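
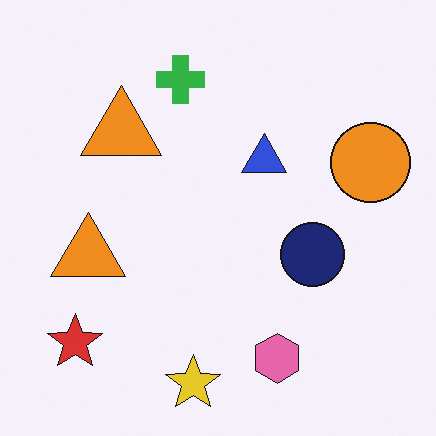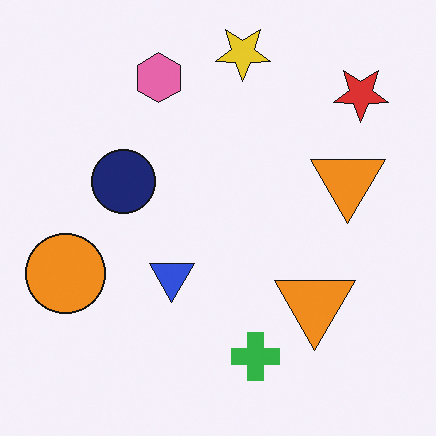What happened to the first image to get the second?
The image was rotated 180°.

The red star sits in the bottom-left of the first image and the top-right of the second — consistent with a whole-image 180° rotation.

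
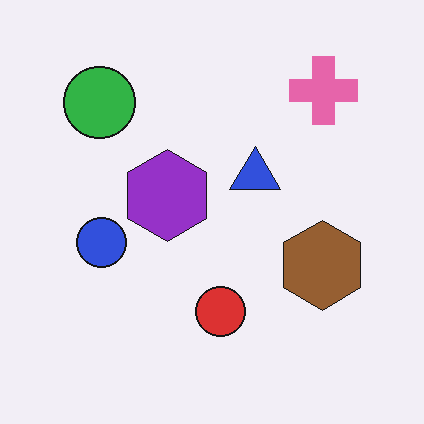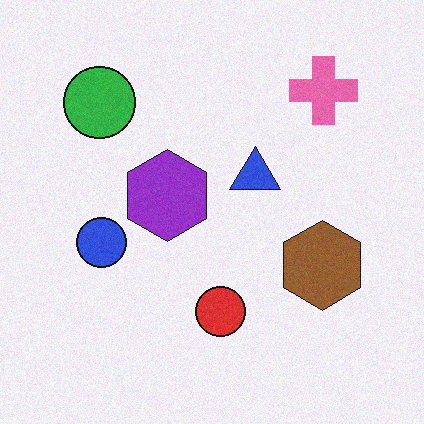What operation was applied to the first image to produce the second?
This is the original image degraded with subtle gaussian noise.

Random speckle covers the whole image, including the flat background.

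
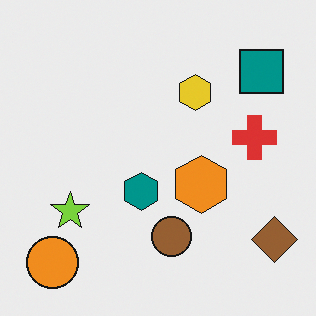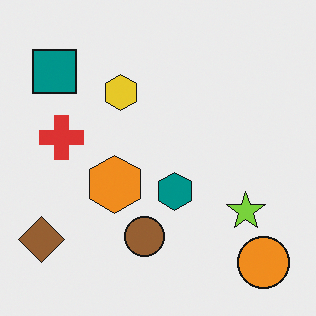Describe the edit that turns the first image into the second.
The transformation is: flipped horizontally (left ↔ right).

The brown diamond is in the bottom-right of the first image and the bottom-left of the second — shapes on opposite sides of the vertical midline have swapped in a mirror flip.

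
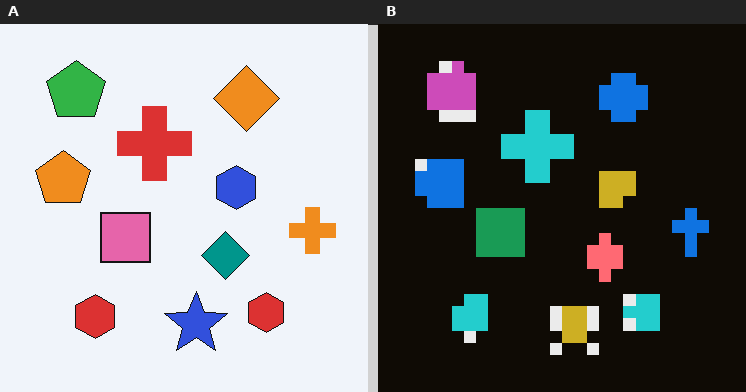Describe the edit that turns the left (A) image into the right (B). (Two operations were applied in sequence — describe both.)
The image was coarsely pixelated, then color-inverted (negative).

Shapes are reduced to large square blocks; fine edges and outlines are lost — a downscale-then-upscale (mosaic) effect. The light background has become dark and every shape's color is its complement — a photographic negative.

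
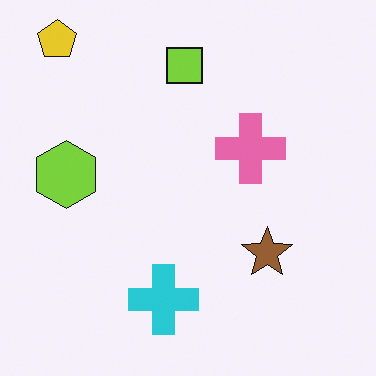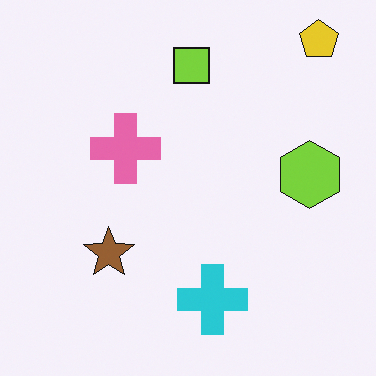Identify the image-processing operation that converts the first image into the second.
The transformation is: flipped horizontally (left ↔ right).

The yellow pentagon is in the top-left of the first image and the top-right of the second — shapes on opposite sides of the vertical midline have swapped in a mirror flip.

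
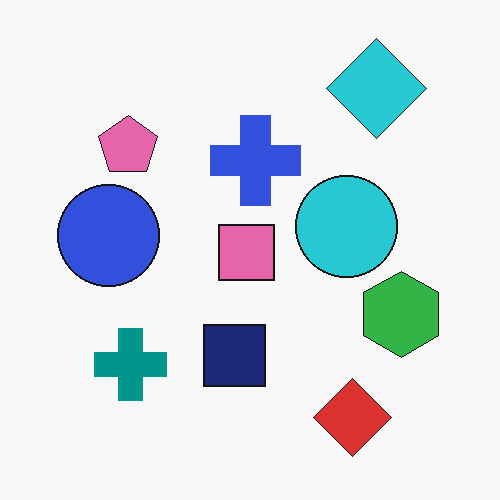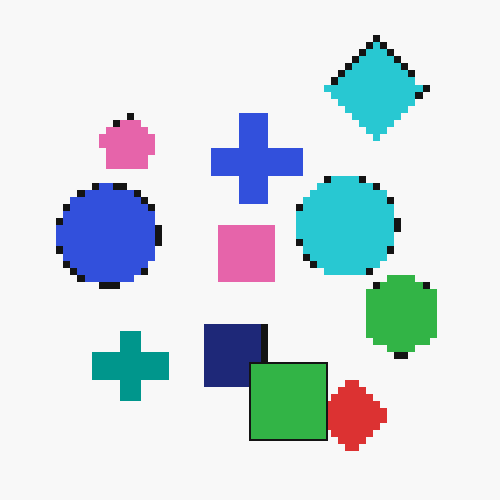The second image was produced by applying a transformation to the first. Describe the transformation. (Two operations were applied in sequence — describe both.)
The second image is the first pixelated into visible square blocks, then overlaid with an additional green square.

Shapes are reduced to large square blocks; fine edges and outlines are lost — a downscale-then-upscale (mosaic) effect. A green square appears in the second image that is absent from the first.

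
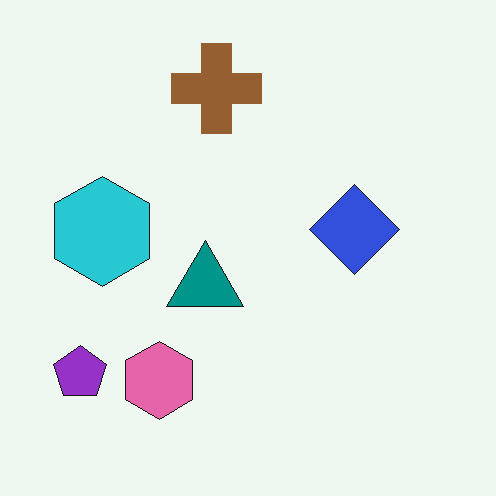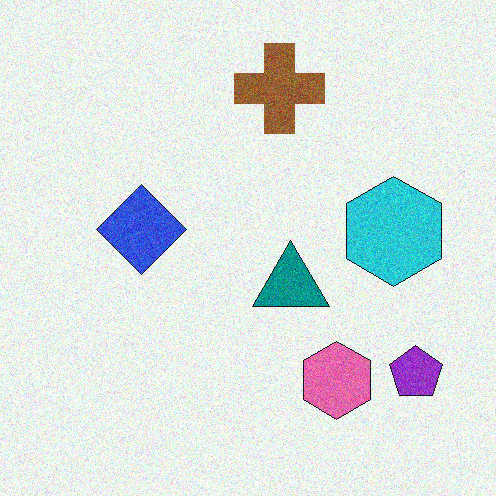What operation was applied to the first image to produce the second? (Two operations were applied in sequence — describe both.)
Flipped horizontally (left ↔ right), then degraded with moderate additive noise.

The purple pentagon is in the bottom-left of the first image and the bottom-right of the second — shapes on opposite sides of the vertical midline have swapped in a mirror flip. Random speckle covers the whole image, including the flat background.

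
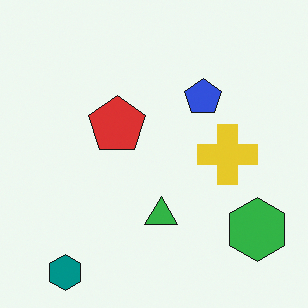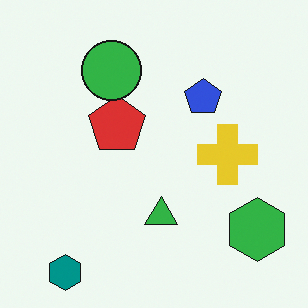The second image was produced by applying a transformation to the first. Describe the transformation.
The image was overlaid with an additional green circle.

A green circle appears in the second image that is absent from the first.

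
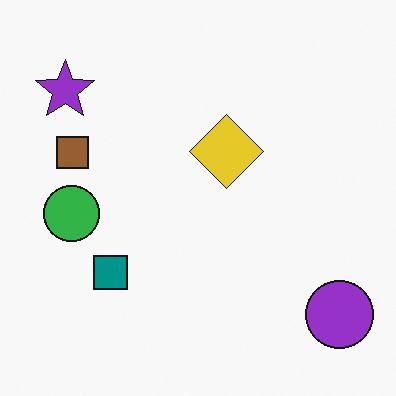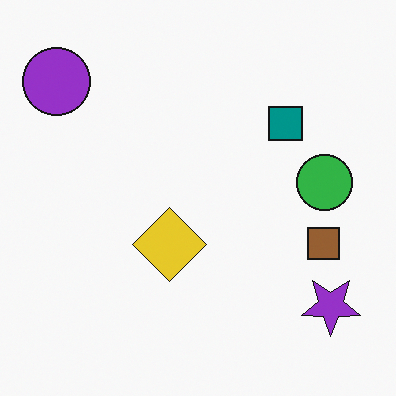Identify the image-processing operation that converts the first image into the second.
It was rotated 180°.

The purple circle sits in the bottom-right of the first image and the top-left of the second — consistent with a whole-image 180° rotation.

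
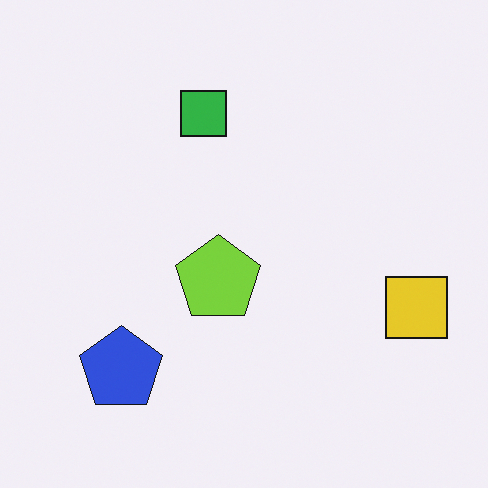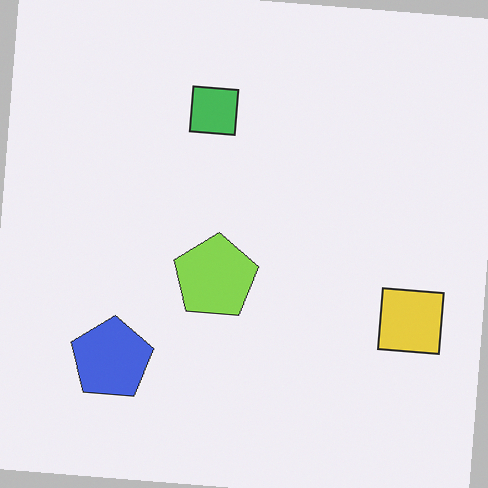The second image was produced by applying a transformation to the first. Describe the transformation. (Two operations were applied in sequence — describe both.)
Rotated clockwise by a few degrees, then given slightly reduced contrast.

Every shape is tilted by the same angle and the image corners show triangular fill wedges — a whole-image rotation by a non-right angle. Tones are pushed toward mid-grey across the whole image — a global contrast change.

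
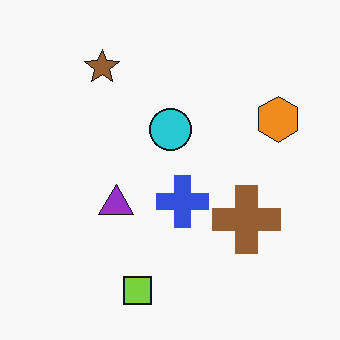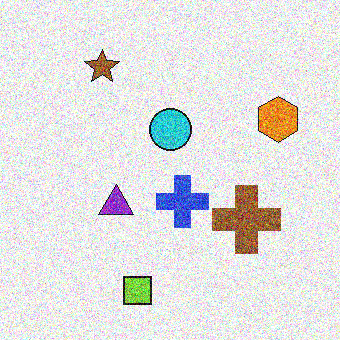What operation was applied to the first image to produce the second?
The image was degraded with a thick layer of grain.

Random speckle covers the whole image, including the flat background.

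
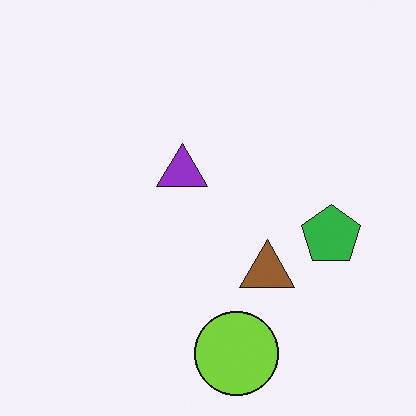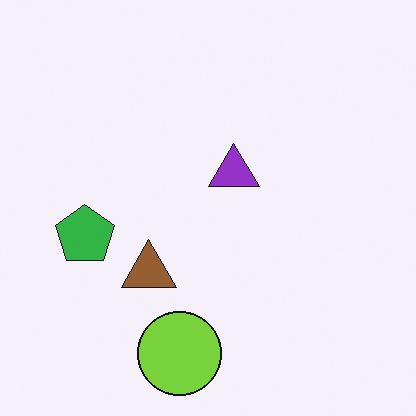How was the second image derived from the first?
This is the original image flipped horizontally (left ↔ right).

The green pentagon is in the right of the first image and the left of the second — shapes on opposite sides of the vertical midline have swapped in a mirror flip.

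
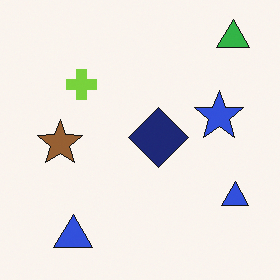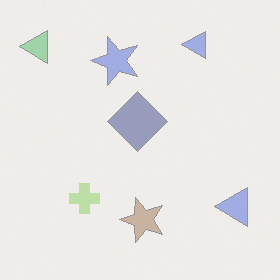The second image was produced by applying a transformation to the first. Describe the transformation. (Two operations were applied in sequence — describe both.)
This is the original image given much lower contrast, then rotated 90° counter-clockwise.

Tones are pushed toward mid-grey across the whole image — a global contrast change. The green triangle sits in the top-right of the first image and the top-left of the second — consistent with a whole-image 90° counter-clockwise rotation.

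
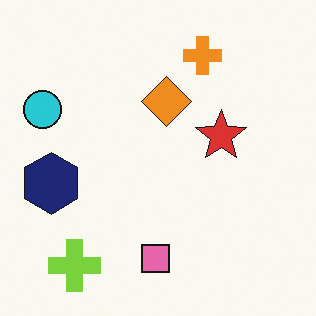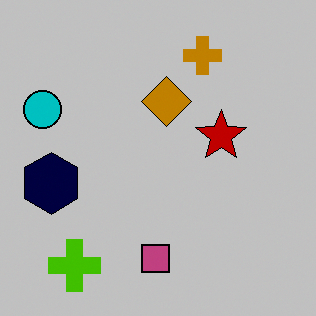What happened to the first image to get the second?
This is the original image aggressively posterized.

Each flat color has snapped to a coarser quantized level — most visibly, the near-white background has dropped to a flat grey.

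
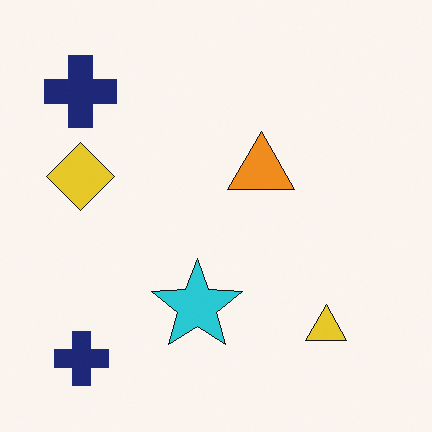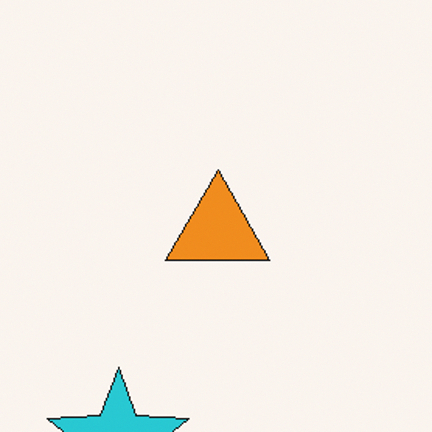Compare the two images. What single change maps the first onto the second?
The second image is the first cropped to a modestly smaller region and rescaled.

The visible shapes are larger and the field of view is narrower; shapes near the original edges may be partly or wholly outside the frame — a crop-and-rescale.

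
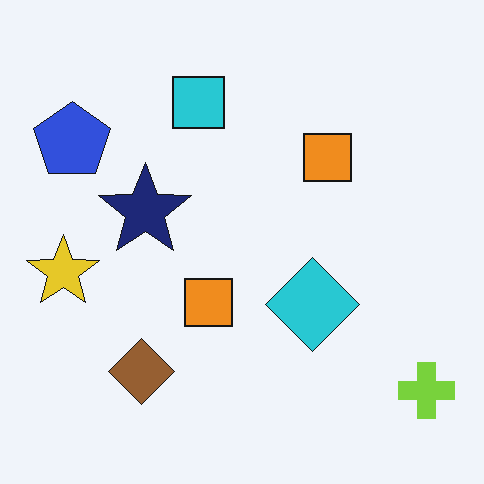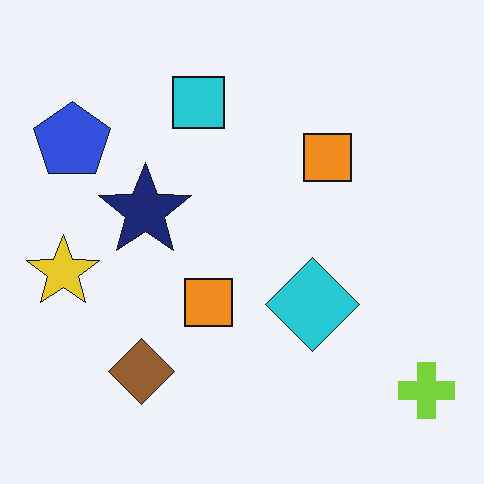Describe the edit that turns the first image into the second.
It was JPEG-compressed with visible artifacts.

Blocky 8×8 compression artifacts appear around shape edges and the flat background shows ringing — characteristic JPEG degradation.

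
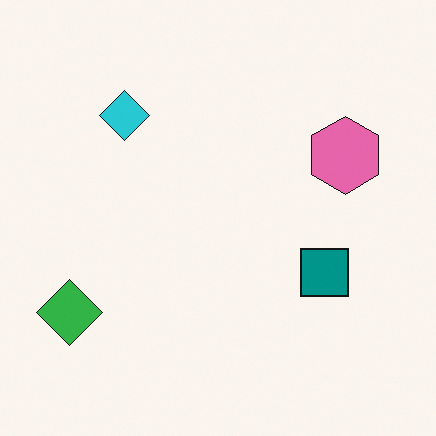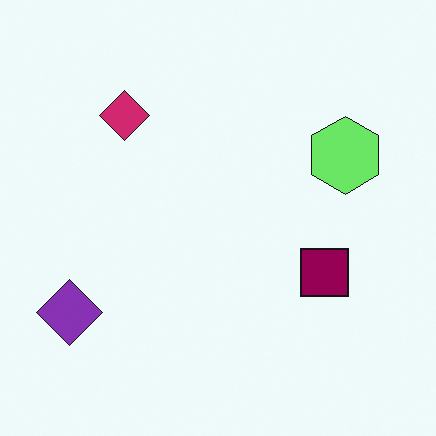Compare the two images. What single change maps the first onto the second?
This is the original image hue-shifted by a moderate amount.

Every shape's color has rotated by the same amount around the hue wheel — a uniform hue shift.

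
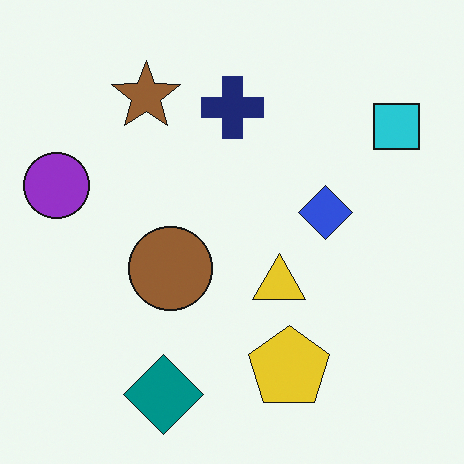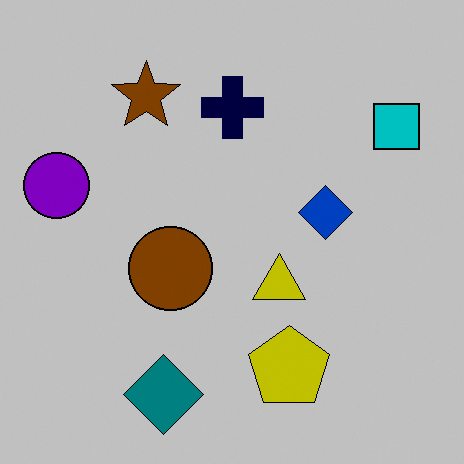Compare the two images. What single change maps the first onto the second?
The transformation is: heavily posterized to just a handful of flat colors.

Each flat color has snapped to a coarser quantized level — most visibly, the near-white background has dropped to a flat grey.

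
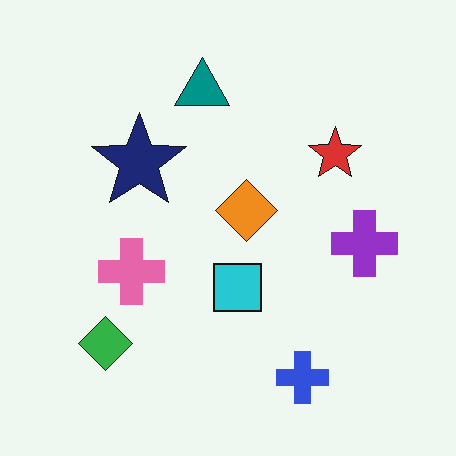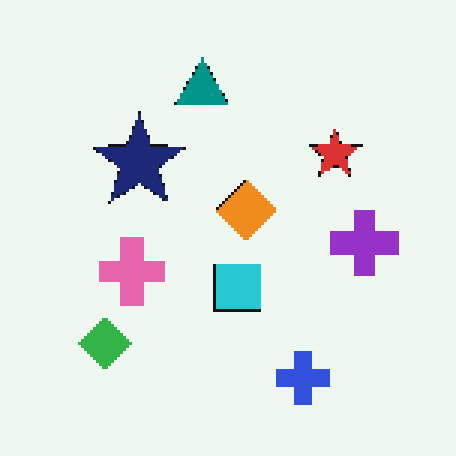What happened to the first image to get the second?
This is the original image lightly pixelated (a mild mosaic effect).

Shapes are reduced to large square blocks; fine edges and outlines are lost — a downscale-then-upscale (mosaic) effect.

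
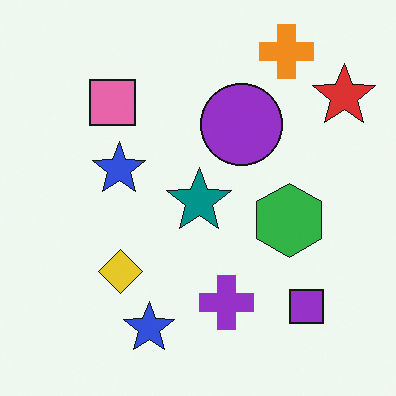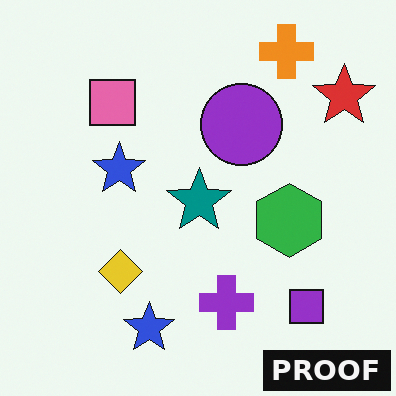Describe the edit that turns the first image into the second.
The transformation is: watermarked with the text "PROOF" in the lower-right corner.

A dark label reading "PROOF" appears in the lower-right corner.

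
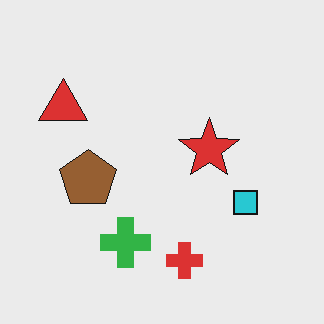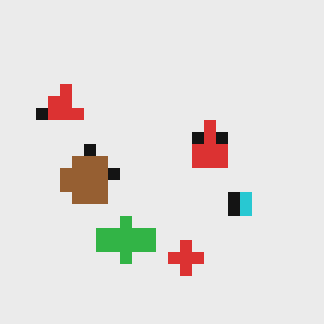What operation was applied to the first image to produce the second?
The transformation is: heavily pixelated into large blocks.

Shapes are reduced to large square blocks; fine edges and outlines are lost — a downscale-then-upscale (mosaic) effect.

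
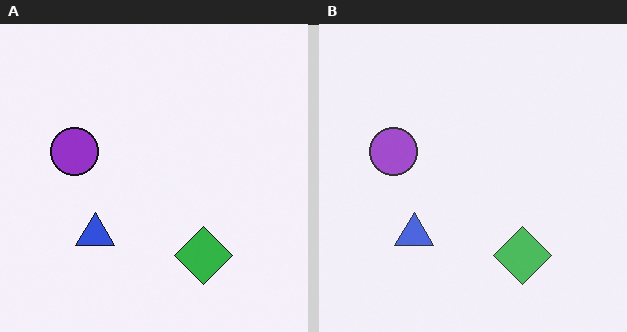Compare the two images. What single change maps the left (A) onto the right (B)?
The right (B) image is the left (A) given slightly reduced contrast.

Tones are pushed toward mid-grey across the whole image — a global contrast change.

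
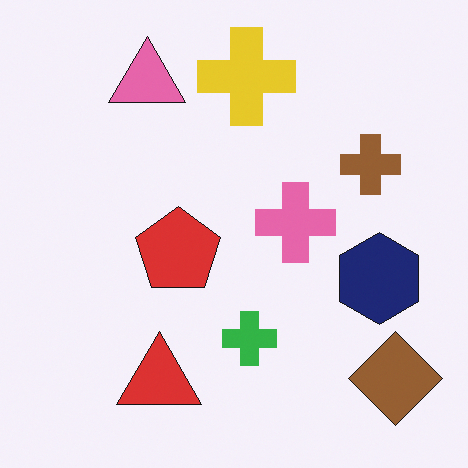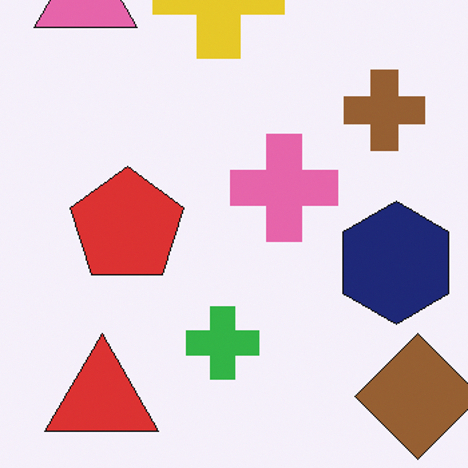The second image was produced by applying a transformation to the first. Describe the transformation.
It was cropped to a modestly smaller region and rescaled.

The visible shapes are larger and the field of view is narrower; shapes near the original edges may be partly or wholly outside the frame — a crop-and-rescale.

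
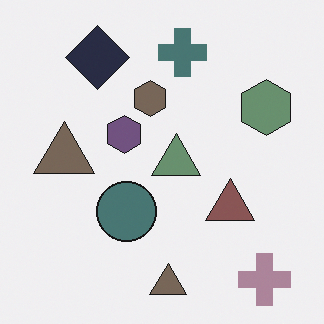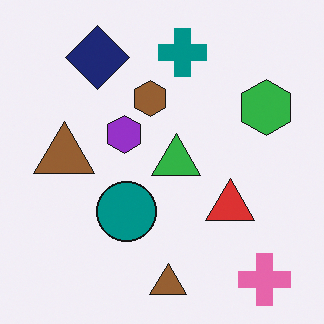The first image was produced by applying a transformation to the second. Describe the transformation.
The first image is the second heavily desaturated.

All colors are more muted and greyish — a global saturation change.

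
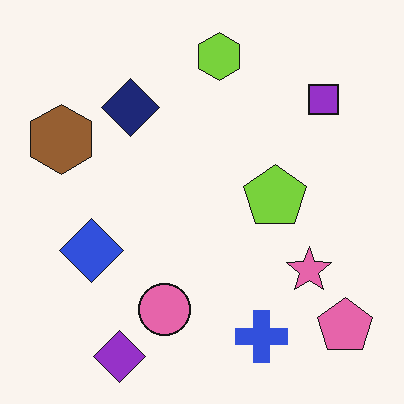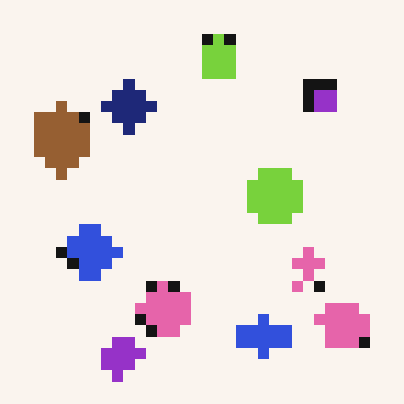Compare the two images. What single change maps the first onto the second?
It was heavily pixelated into large blocks.

Shapes are reduced to large square blocks; fine edges and outlines are lost — a downscale-then-upscale (mosaic) effect.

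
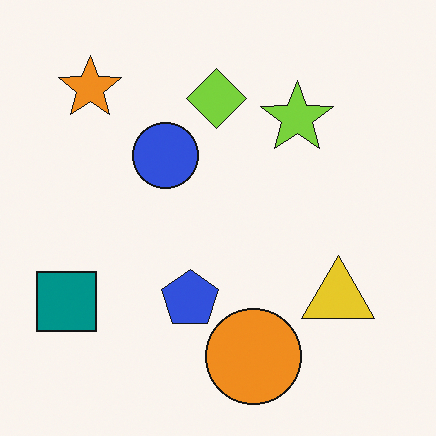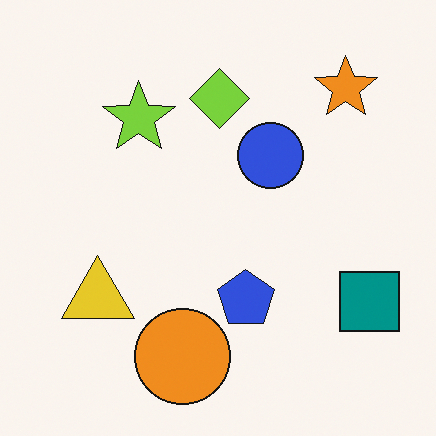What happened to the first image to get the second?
The second image is the first flipped horizontally (left ↔ right).

The teal square is in the bottom-left of the first image and the bottom-right of the second — shapes on opposite sides of the vertical midline have swapped in a mirror flip.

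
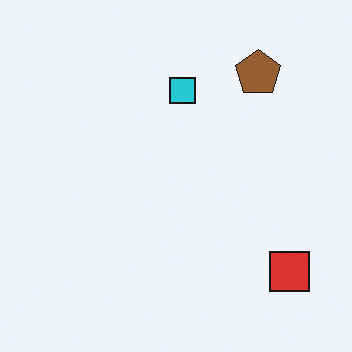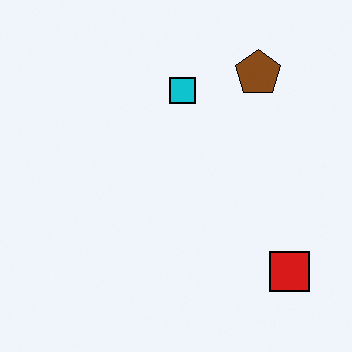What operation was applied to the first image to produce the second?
The second image is the first given slightly increased contrast.

Tones are pushed away from mid-grey across the whole image — a global contrast change.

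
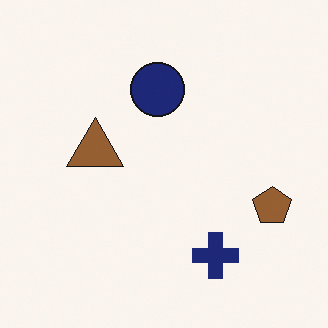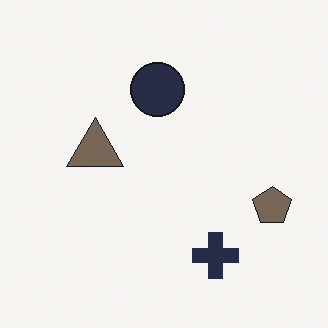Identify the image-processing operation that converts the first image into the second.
The transformation is: made much more muted (saturation change).

All colors are more muted and greyish — a global saturation change.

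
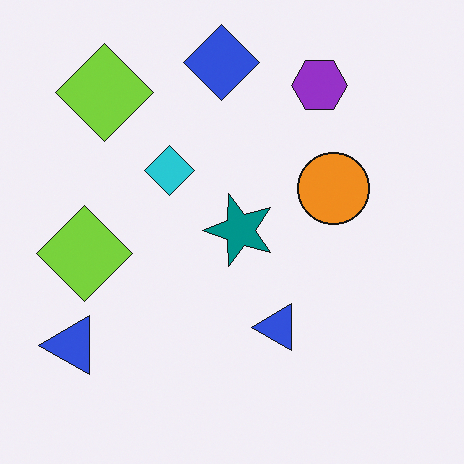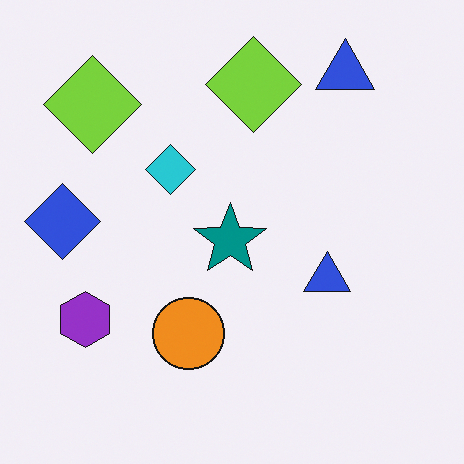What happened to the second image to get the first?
The transformation is: transposed (reflected across the top-left ↔ bottom-right diagonal).

Shapes have swapped their row and column positions — what was in the top-right is now in the bottom-left — a diagonal reflection.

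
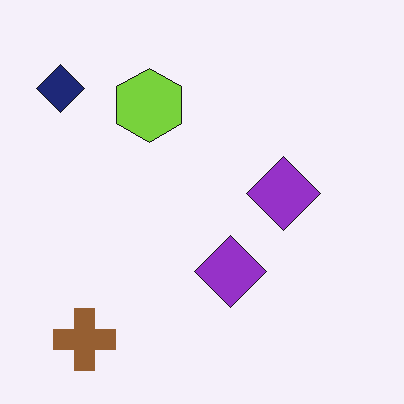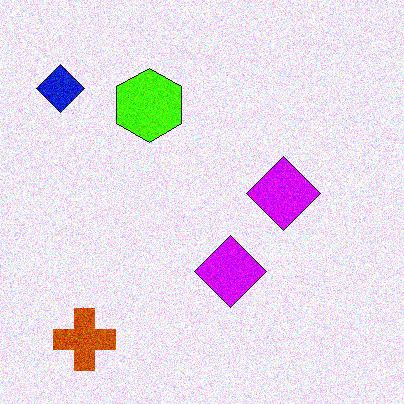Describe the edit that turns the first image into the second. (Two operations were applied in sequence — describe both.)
Heavily oversaturated, then degraded with strong gaussian noise.

All colors are more vivid — a global saturation change. Random speckle covers the whole image, including the flat background.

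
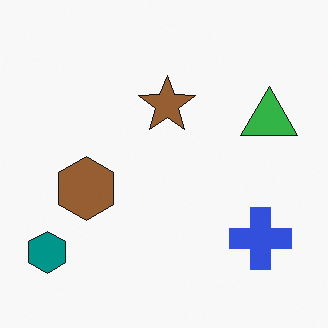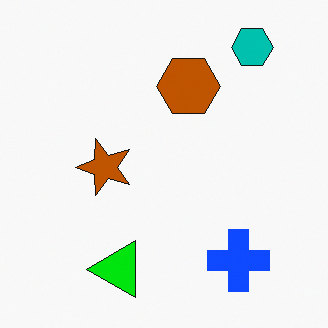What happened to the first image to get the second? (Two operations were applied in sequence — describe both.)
Transposed (reflected across the top-left ↔ bottom-right diagonal), then heavily oversaturated.

Shapes have swapped their row and column positions — what was in the top-right is now in the bottom-left — a diagonal reflection. All colors are more vivid — a global saturation change.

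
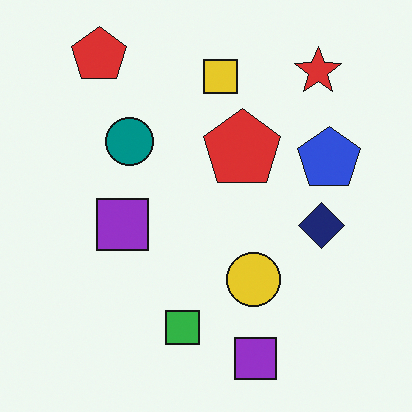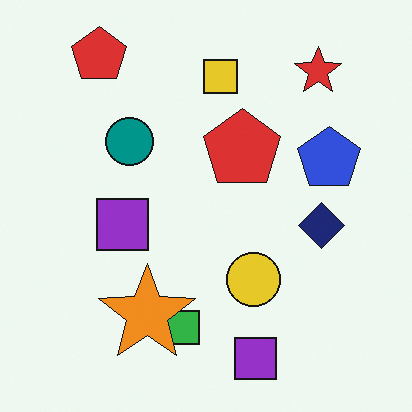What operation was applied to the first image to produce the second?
This is the original image overlaid with an additional orange star.

An orange star appears in the second image that is absent from the first.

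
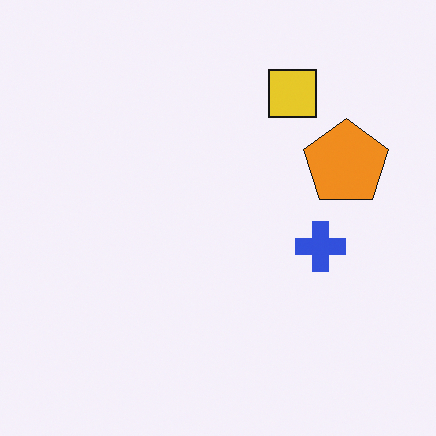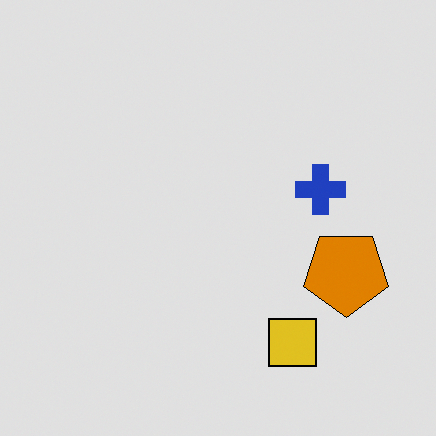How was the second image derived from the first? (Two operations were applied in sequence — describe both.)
This is the original image moderately posterized, then flipped vertically (top ↔ bottom).

Each flat color has snapped to a coarser quantized level — most visibly, the near-white background has dropped to a flat grey. The yellow square is in the top-right of the first image and the bottom-right of the second — shapes on opposite sides of the horizontal midline have swapped in a mirror flip.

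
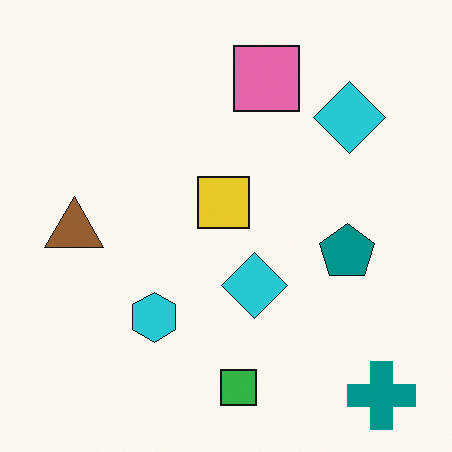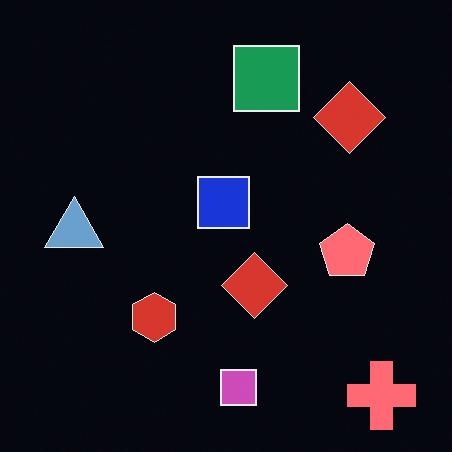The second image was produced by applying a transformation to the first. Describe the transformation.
This is the original image color-inverted (negative).

The light background has become dark and every shape's color is its complement — a photographic negative.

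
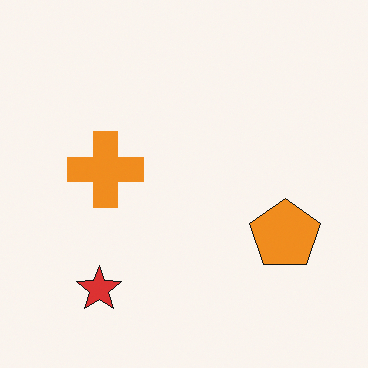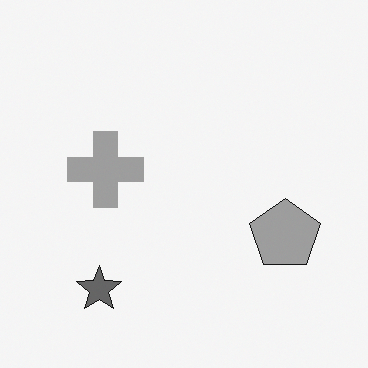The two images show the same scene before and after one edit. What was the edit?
It was converted to grayscale.

All color is removed — every shape is now a shade of grey.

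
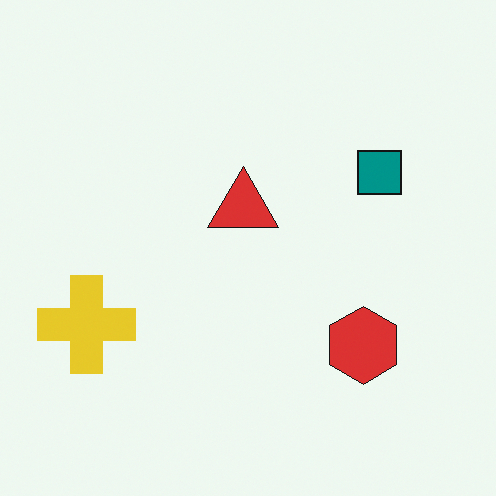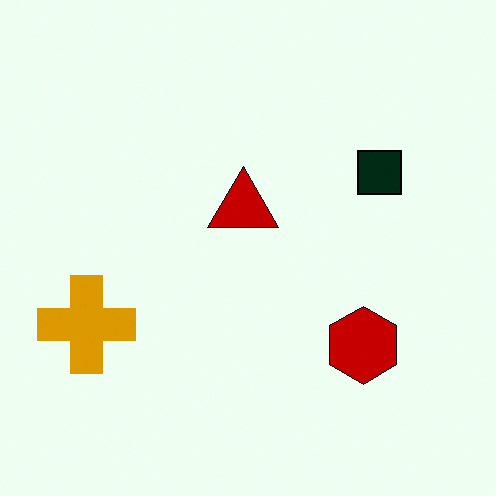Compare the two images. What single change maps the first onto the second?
The image was given much higher contrast.

Tones are pushed away from mid-grey across the whole image — a global contrast change.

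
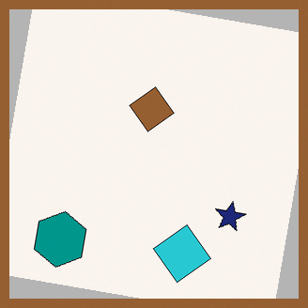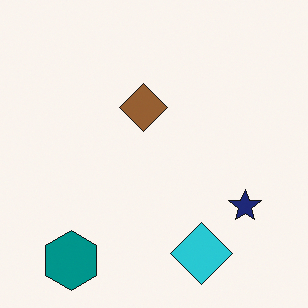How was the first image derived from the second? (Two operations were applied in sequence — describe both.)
The first image is the second rotated clockwise by a few degrees, then framed with a brown border.

Every shape is tilted by the same angle and the image corners show triangular fill wedges — a whole-image rotation by a non-right angle. A solid brown frame runs around the edge of the first image, with the content slightly shrunk inside it.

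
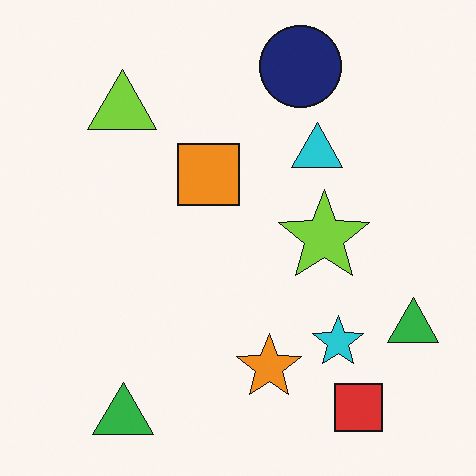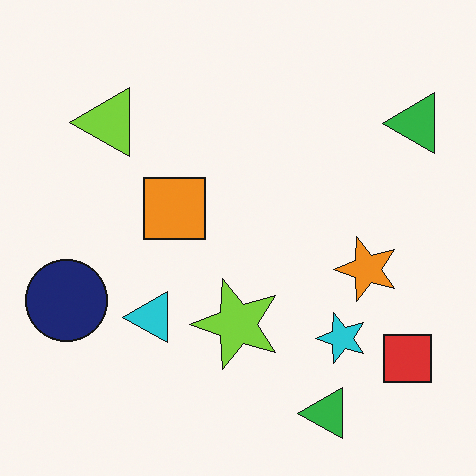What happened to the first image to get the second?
The transformation is: transposed (reflected across the top-left ↔ bottom-right diagonal).

Shapes have swapped their row and column positions — what was in the top-right is now in the bottom-left — a diagonal reflection.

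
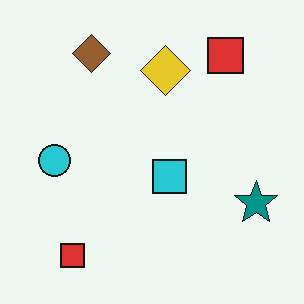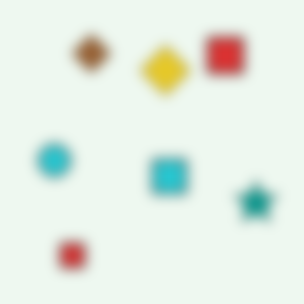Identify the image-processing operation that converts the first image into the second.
It was strongly gaussian-blurred.

Shape edges and outlines are uniformly softened across the whole image.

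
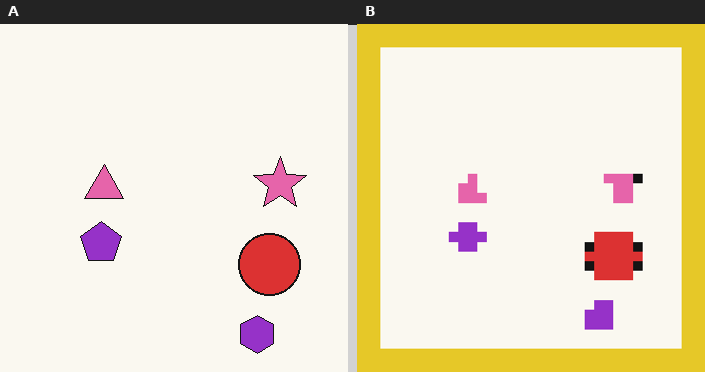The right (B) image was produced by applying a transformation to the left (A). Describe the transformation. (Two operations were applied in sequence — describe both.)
Coarsely pixelated, then framed with a yellow border.

Shapes are reduced to large square blocks; fine edges and outlines are lost — a downscale-then-upscale (mosaic) effect. A solid yellow frame runs around the edge of the right (B) image, with the content slightly shrunk inside it.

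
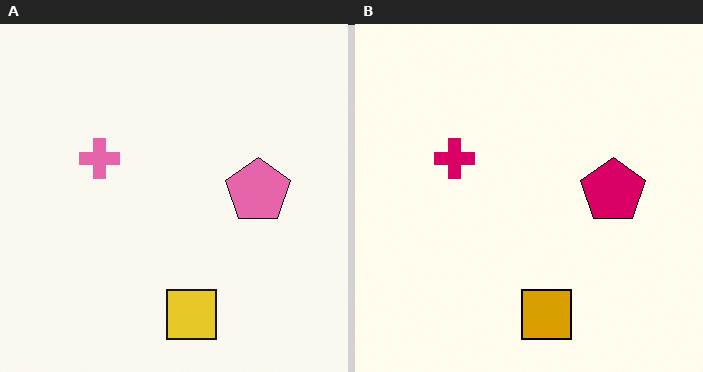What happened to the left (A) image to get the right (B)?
The image was boosted in contrast.

Tones are pushed away from mid-grey across the whole image — a global contrast change.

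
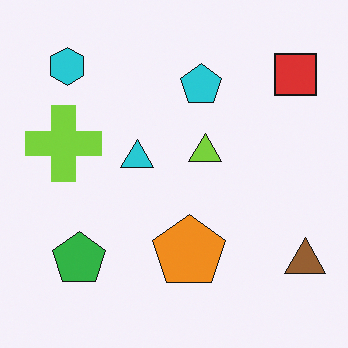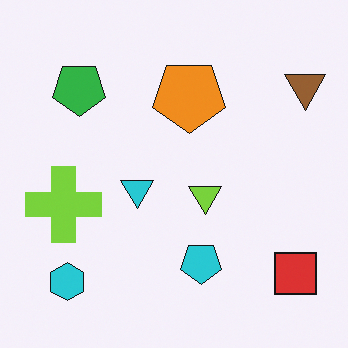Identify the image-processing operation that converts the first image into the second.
The image was flipped vertically (top ↔ bottom).

The cyan hexagon is in the top-left of the first image and the bottom-left of the second — shapes on opposite sides of the horizontal midline have swapped in a mirror flip.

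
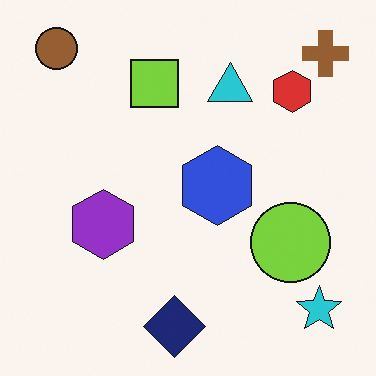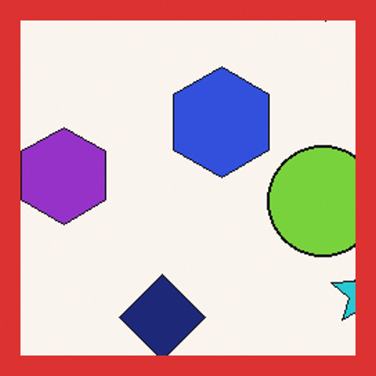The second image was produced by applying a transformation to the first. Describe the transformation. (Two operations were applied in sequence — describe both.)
The transformation is: cropped slightly and scaled back up, then framed with a red border.

The visible shapes are larger and the field of view is narrower; shapes near the original edges may be partly or wholly outside the frame — a crop-and-rescale. A solid red frame runs around the edge of the second image, with the content slightly shrunk inside it.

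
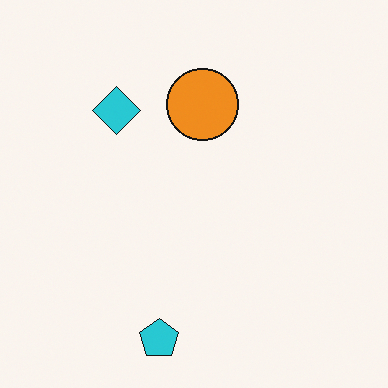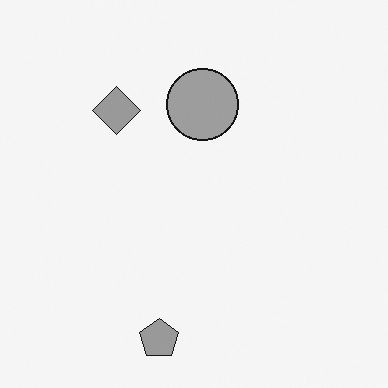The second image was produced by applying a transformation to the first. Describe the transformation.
The image was converted to grayscale.

All color is removed — every shape is now a shade of grey.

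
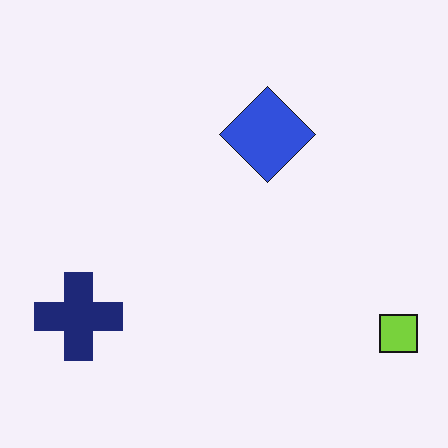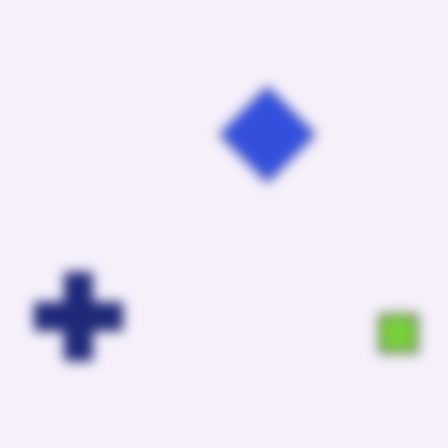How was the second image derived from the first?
Heavily blurred.

Shape edges and outlines are uniformly softened across the whole image.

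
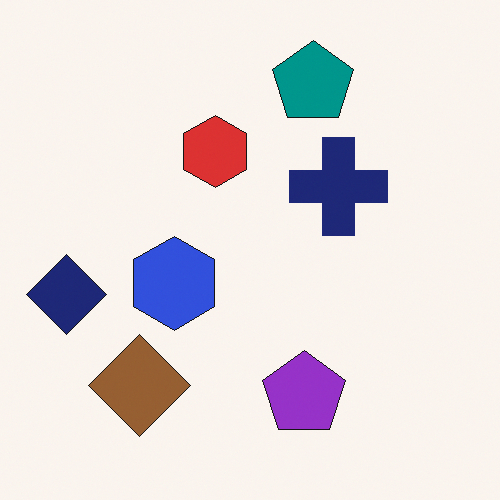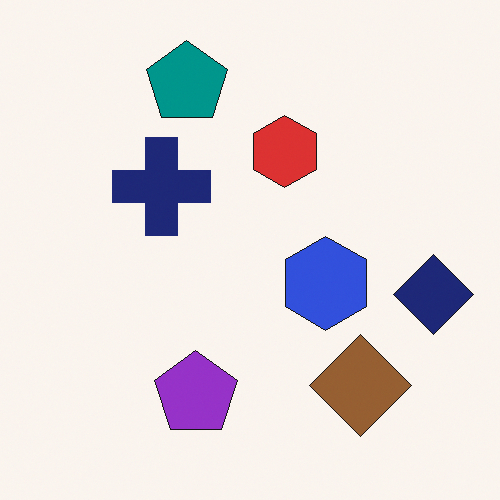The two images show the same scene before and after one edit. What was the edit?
The image was flipped horizontally (left ↔ right).

The navy diamond is in the left of the first image and the right of the second — shapes on opposite sides of the vertical midline have swapped in a mirror flip.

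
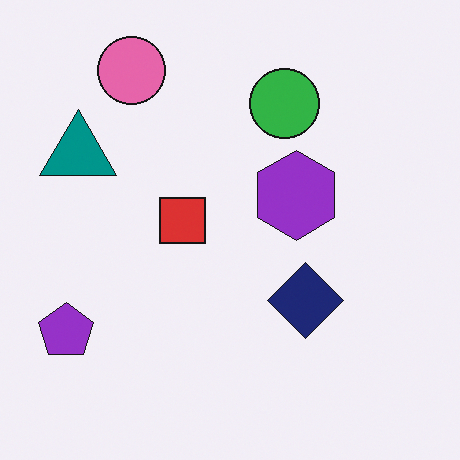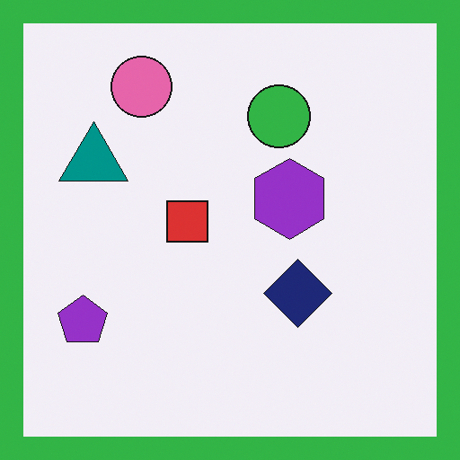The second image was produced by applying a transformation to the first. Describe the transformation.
The second image is the first framed with a green border.

A solid green frame runs around the edge of the second image, with the content slightly shrunk inside it.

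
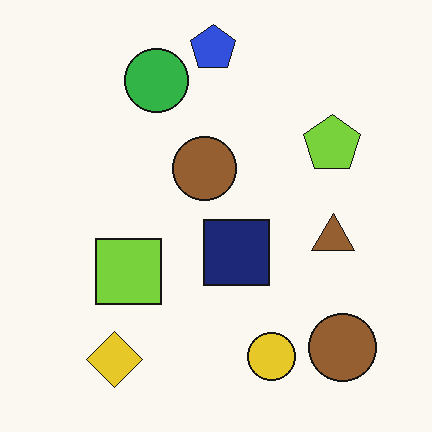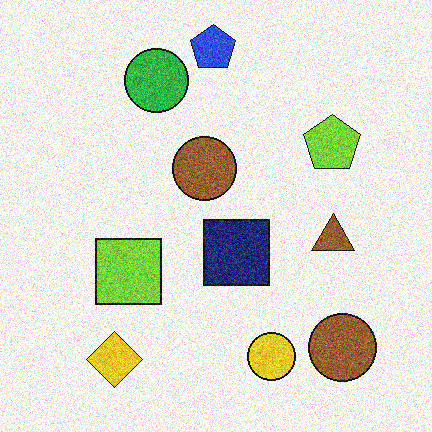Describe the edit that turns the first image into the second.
It was degraded with a thick layer of grain.

Random speckle covers the whole image, including the flat background.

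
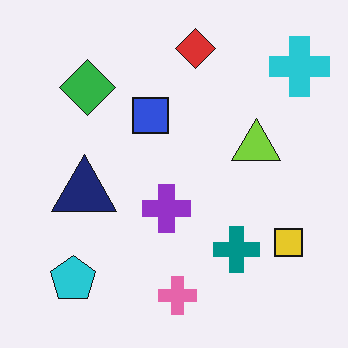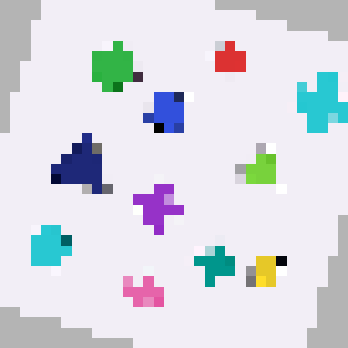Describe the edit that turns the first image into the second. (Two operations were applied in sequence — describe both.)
Rotated clockwise by a clearly visible amount, then coarsely pixelated.

Every shape is tilted by the same angle and the image corners show triangular fill wedges — a whole-image rotation by a non-right angle. Shapes are reduced to large square blocks; fine edges and outlines are lost — a downscale-then-upscale (mosaic) effect.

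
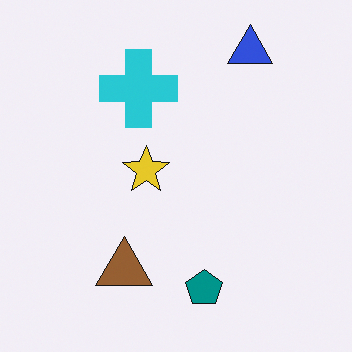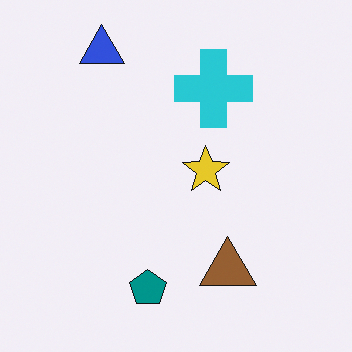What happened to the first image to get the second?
The transformation is: flipped horizontally (left ↔ right).

The blue triangle is in the top-right of the first image and the top-left of the second — shapes on opposite sides of the vertical midline have swapped in a mirror flip.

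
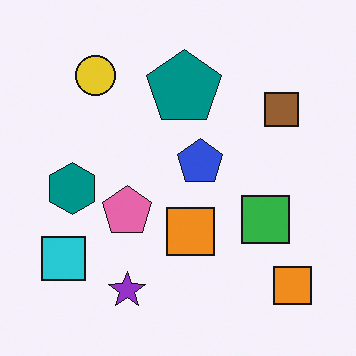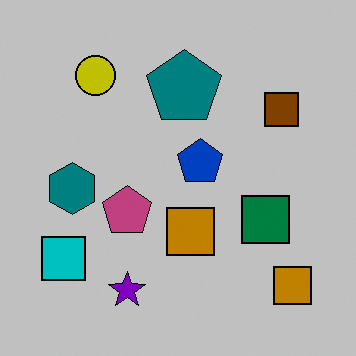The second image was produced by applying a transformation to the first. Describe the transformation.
It was heavily posterized to just a handful of flat colors.

Each flat color has snapped to a coarser quantized level — most visibly, the near-white background has dropped to a flat grey.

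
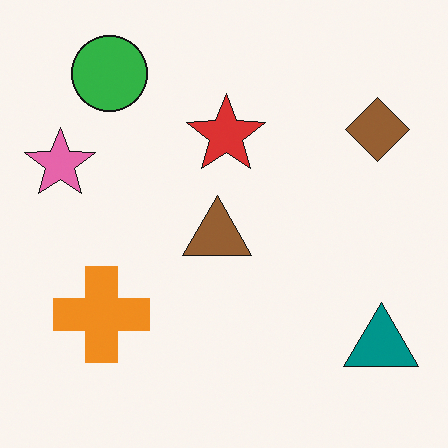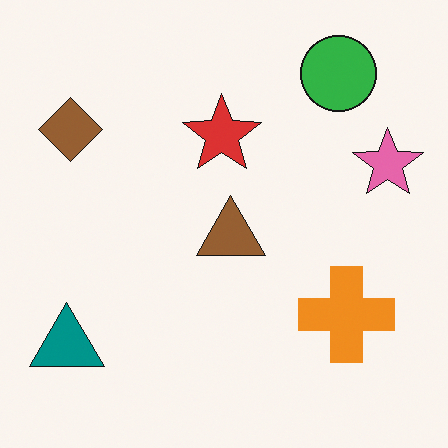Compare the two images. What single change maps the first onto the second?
This is the original image flipped horizontally (left ↔ right).

The pink star is in the left of the first image and the right of the second — shapes on opposite sides of the vertical midline have swapped in a mirror flip.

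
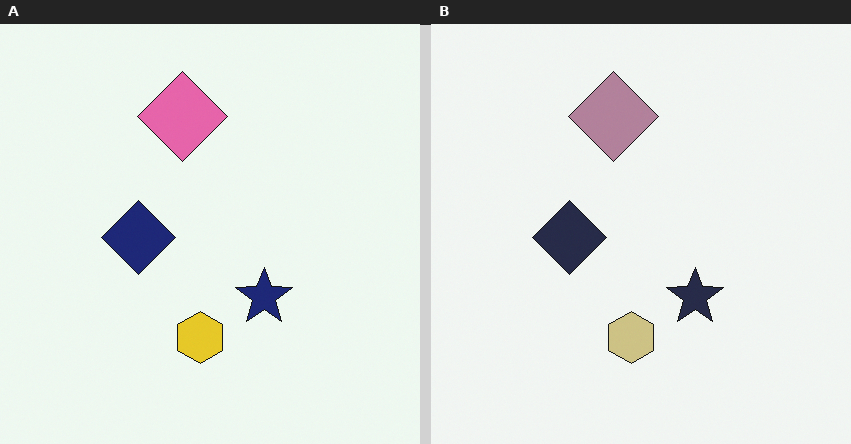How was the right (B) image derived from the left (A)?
It was heavily desaturated.

All colors are more muted and greyish — a global saturation change.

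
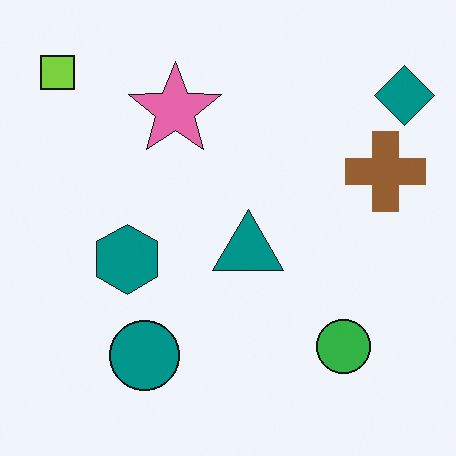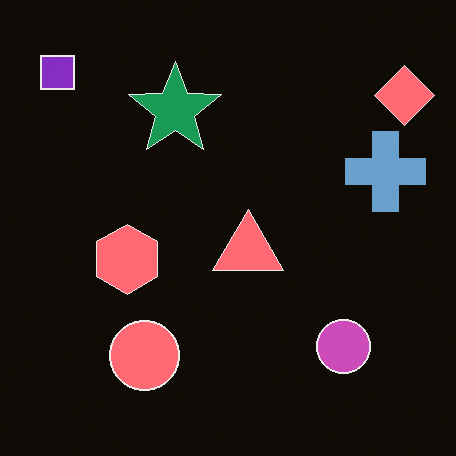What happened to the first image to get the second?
This is the original image color-inverted (negative).

The light background has become dark and every shape's color is its complement — a photographic negative.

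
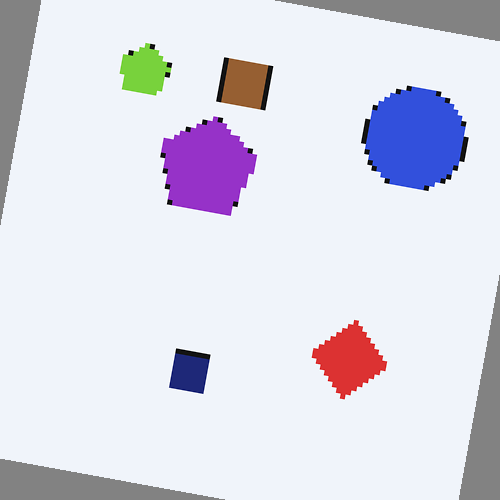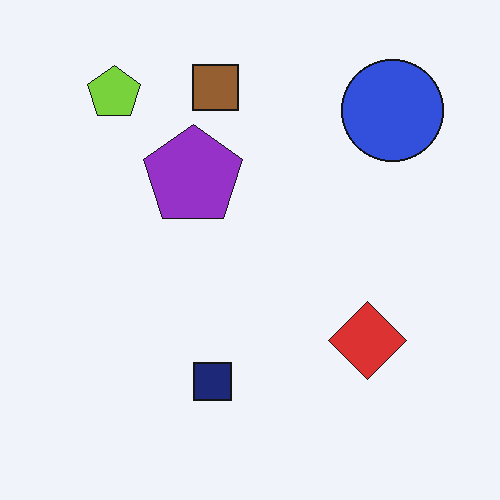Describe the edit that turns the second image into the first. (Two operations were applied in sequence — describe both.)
Mildly pixelated, then rotated clockwise by a small amount.

Shapes are reduced to large square blocks; fine edges and outlines are lost — a downscale-then-upscale (mosaic) effect. Every shape is tilted by the same angle and the image corners show triangular fill wedges — a whole-image rotation by a non-right angle.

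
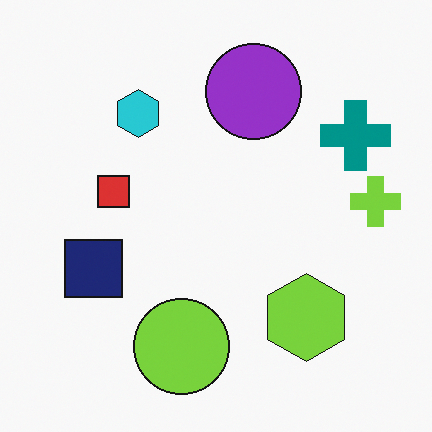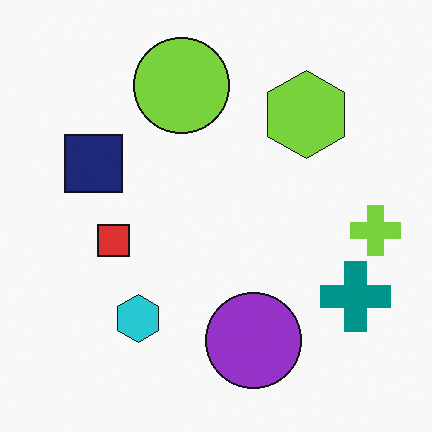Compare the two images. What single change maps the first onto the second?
Flipped vertically (top ↔ bottom).

The lime circle is in the bottom of the first image and the top of the second — shapes on opposite sides of the horizontal midline have swapped in a mirror flip.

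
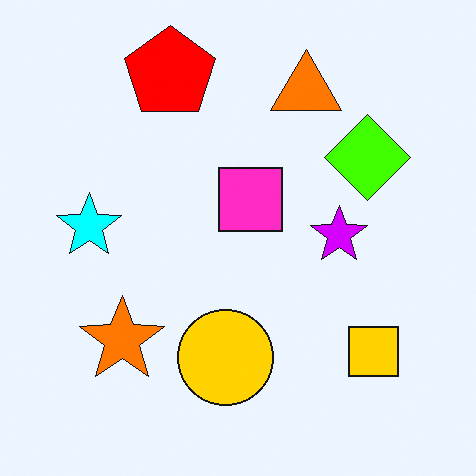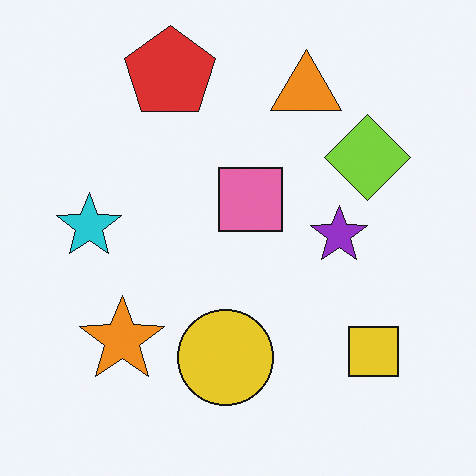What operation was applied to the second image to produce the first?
It was made much more vivid (saturation change).

All colors are more vivid — a global saturation change.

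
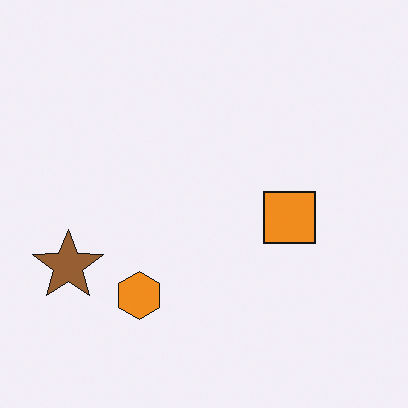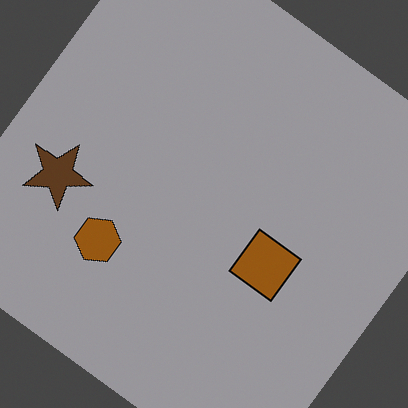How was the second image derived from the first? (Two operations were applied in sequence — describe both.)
This is the original image substantially darkened, then rotated clockwise by a large amount — several tens of degrees.

Every pixel — background and shapes alike — is uniformly darkened. Every shape is tilted by the same angle and the image corners show triangular fill wedges — a whole-image rotation by a non-right angle.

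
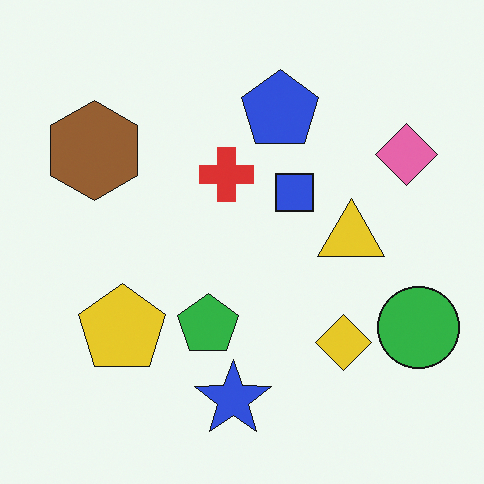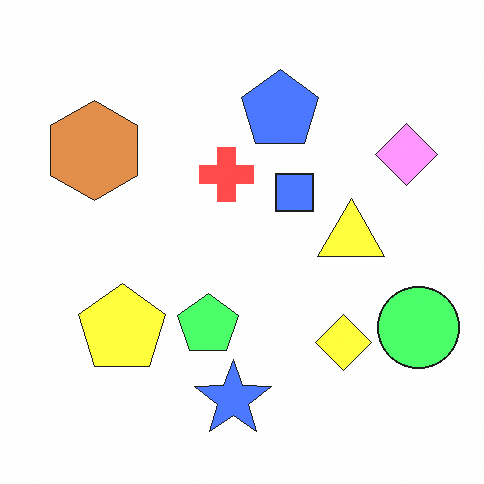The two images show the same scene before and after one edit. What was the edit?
It was substantially brightened.

Every pixel — background and shapes alike — is uniformly brightened.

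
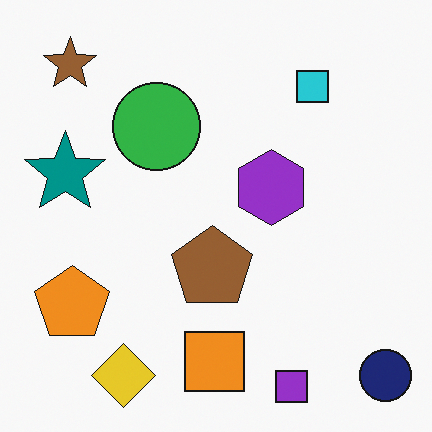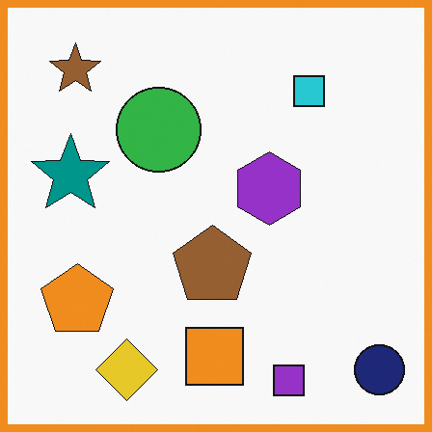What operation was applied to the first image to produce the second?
The image was framed with a orange border.

A solid orange frame runs around the edge of the second image, with the content slightly shrunk inside it.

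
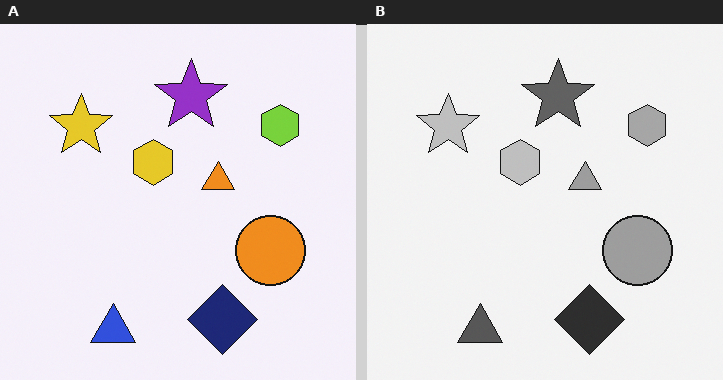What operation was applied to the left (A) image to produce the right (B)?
It was converted to grayscale.

All color is removed — every shape is now a shade of grey.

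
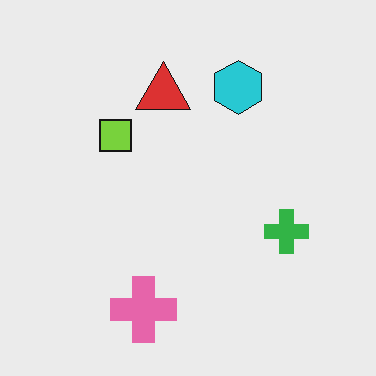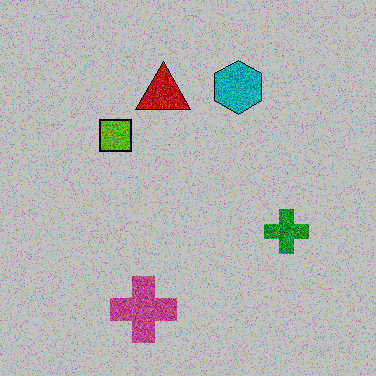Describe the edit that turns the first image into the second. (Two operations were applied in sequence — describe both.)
The second image is the first degraded with strong gaussian noise, then aggressively posterized.

Random speckle covers the whole image, including the flat background. Each flat color has snapped to a coarser quantized level — most visibly, the near-white background has dropped to a flat grey.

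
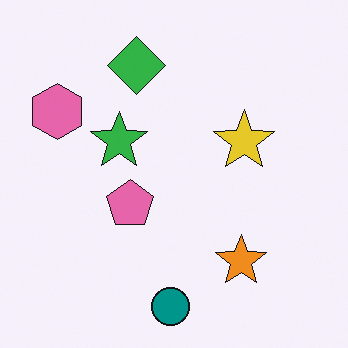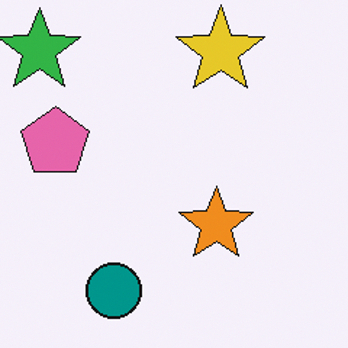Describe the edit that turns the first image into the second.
The transformation is: cropped slightly and scaled back up.

The visible shapes are larger and the field of view is narrower; shapes near the original edges may be partly or wholly outside the frame — a crop-and-rescale.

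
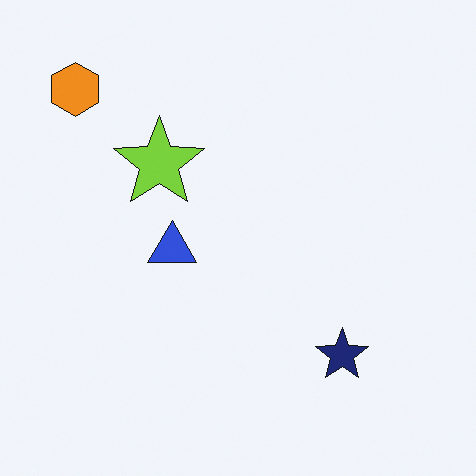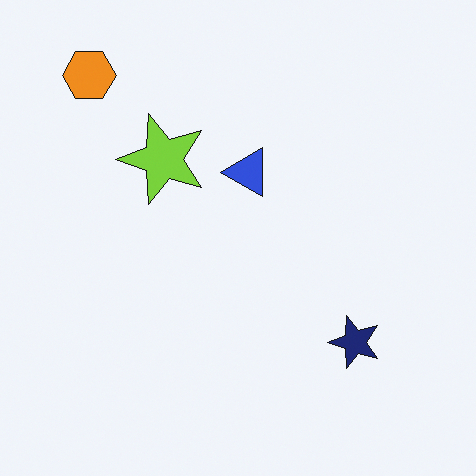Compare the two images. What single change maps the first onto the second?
Transposed (reflected across the top-left ↔ bottom-right diagonal).

Shapes have swapped their row and column positions — what was in the top-right is now in the bottom-left — a diagonal reflection.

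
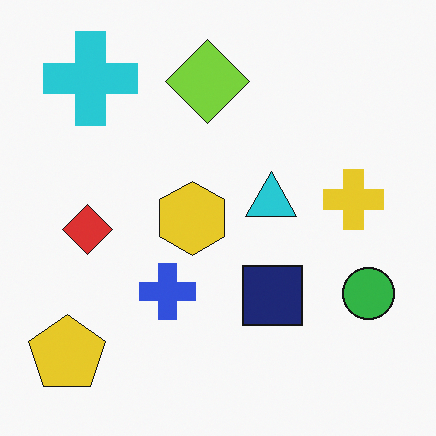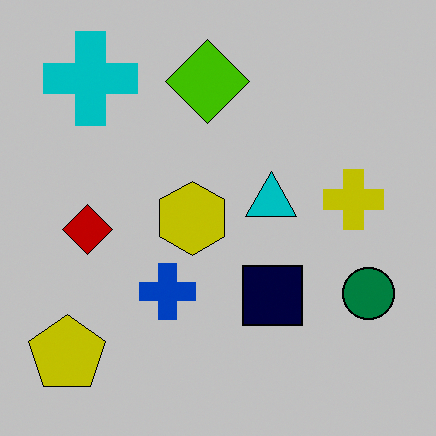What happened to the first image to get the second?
It was aggressively posterized.

Each flat color has snapped to a coarser quantized level — most visibly, the near-white background has dropped to a flat grey.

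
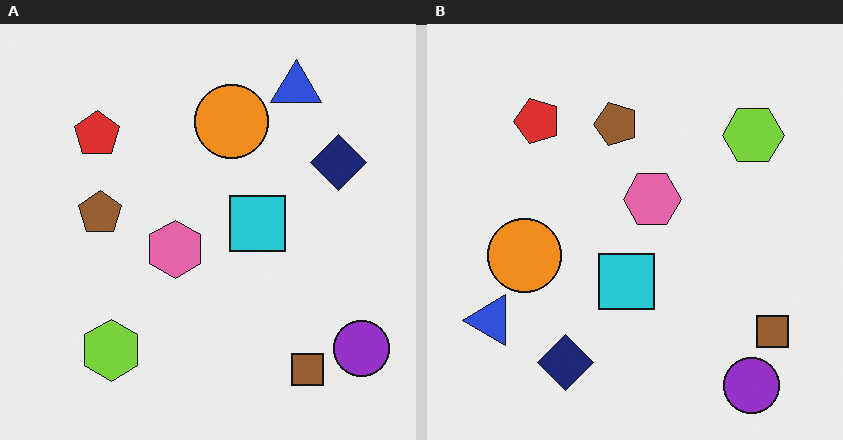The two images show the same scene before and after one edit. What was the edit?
The right (B) image is the left (A) transposed (reflected across the top-left ↔ bottom-right diagonal).

Shapes have swapped their row and column positions — what was in the top-right is now in the bottom-left — a diagonal reflection.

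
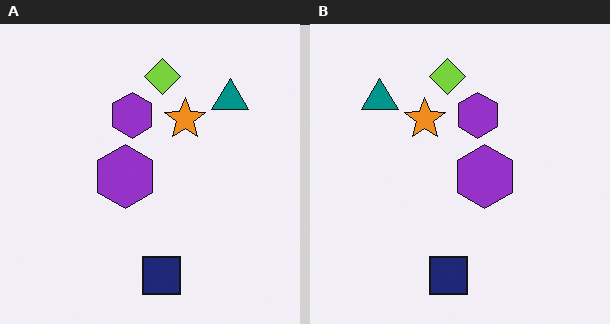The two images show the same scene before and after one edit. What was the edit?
The right (B) image is the left (A) flipped horizontally (left ↔ right).

The teal triangle is in the top-right of the left (A) image and the top-left of the right (B) — shapes on opposite sides of the vertical midline have swapped in a mirror flip.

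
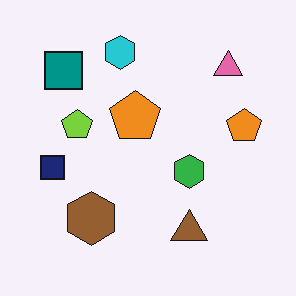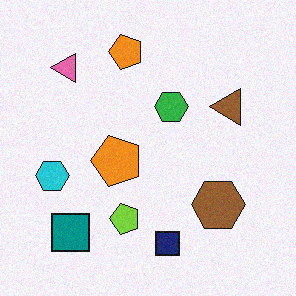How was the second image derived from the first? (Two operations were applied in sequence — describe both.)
The transformation is: degraded with subtle gaussian noise, then rotated 90° counter-clockwise.

Random speckle covers the whole image, including the flat background. The teal square sits in the top-left of the first image and the bottom-left of the second — consistent with a whole-image 90° counter-clockwise rotation.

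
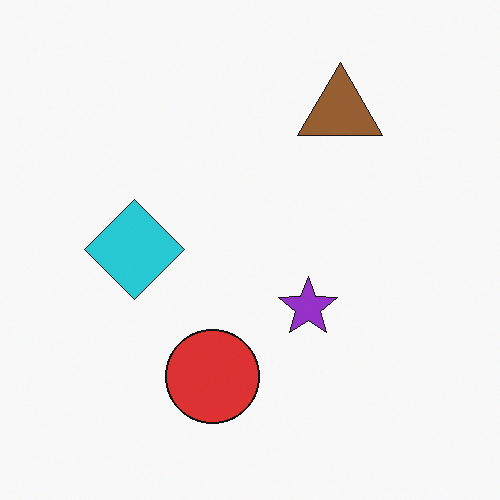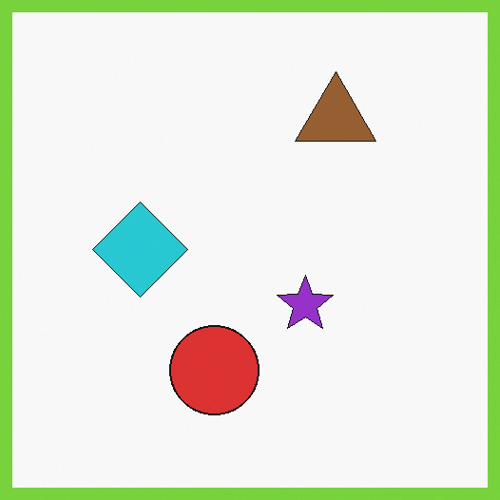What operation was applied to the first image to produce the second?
Framed with a lime border.

A solid lime frame runs around the edge of the second image, with the content slightly shrunk inside it.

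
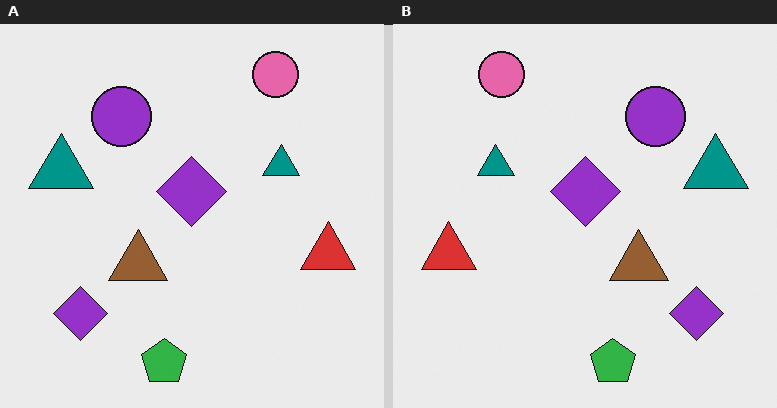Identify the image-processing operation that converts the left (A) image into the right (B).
This is the original image flipped horizontally (left ↔ right).

The red triangle is in the right of the left (A) image and the left of the right (B) — shapes on opposite sides of the vertical midline have swapped in a mirror flip.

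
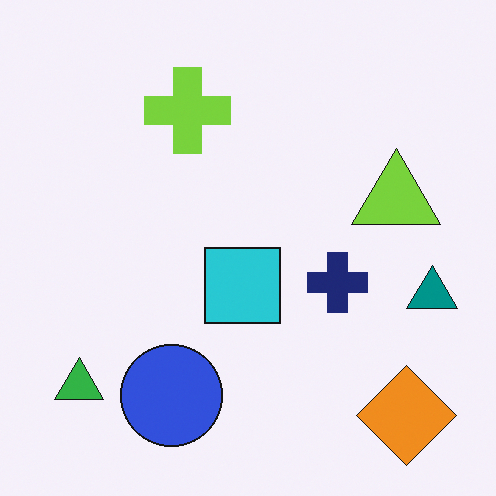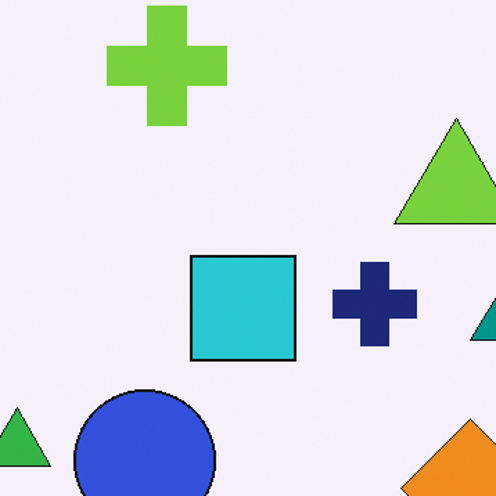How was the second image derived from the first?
It was cropped slightly and scaled back up.

The visible shapes are larger and the field of view is narrower; shapes near the original edges may be partly or wholly outside the frame — a crop-and-rescale.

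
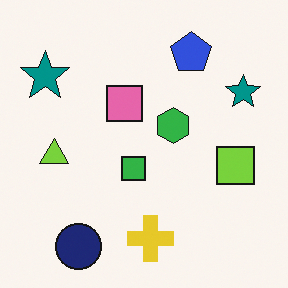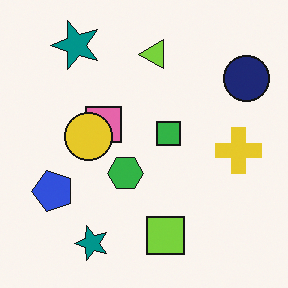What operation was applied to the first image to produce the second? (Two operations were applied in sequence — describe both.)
The second image is the first transposed (reflected across the top-left ↔ bottom-right diagonal), then overlaid with an additional yellow circle.

Shapes have swapped their row and column positions — what was in the top-right is now in the bottom-left — a diagonal reflection. A yellow circle appears in the second image that is absent from the first.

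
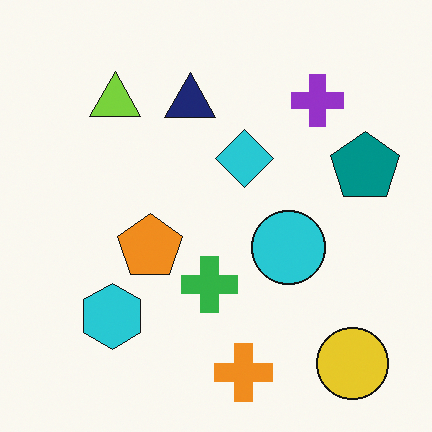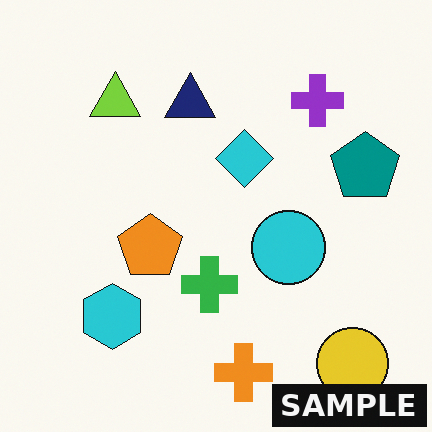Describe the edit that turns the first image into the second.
It was watermarked with the text "SAMPLE" in the lower-right corner.

A dark label reading "SAMPLE" appears in the lower-right corner.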